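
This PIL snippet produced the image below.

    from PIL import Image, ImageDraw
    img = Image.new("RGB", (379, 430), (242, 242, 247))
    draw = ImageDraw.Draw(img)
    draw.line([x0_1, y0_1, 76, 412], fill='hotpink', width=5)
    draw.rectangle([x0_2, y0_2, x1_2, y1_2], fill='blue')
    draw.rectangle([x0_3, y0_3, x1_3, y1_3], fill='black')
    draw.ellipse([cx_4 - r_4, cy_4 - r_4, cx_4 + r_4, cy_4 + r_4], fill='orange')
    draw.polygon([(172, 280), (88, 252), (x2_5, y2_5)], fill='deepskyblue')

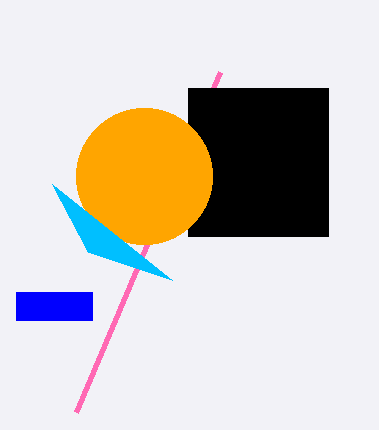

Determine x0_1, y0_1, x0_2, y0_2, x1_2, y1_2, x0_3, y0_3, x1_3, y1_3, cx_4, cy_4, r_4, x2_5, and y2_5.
x0_1 = 220, y0_1 = 72, x0_2 = 16, y0_2 = 292, x1_2 = 92, y1_2 = 320, x0_3 = 188, y0_3 = 88, x1_3 = 328, y1_3 = 236, cx_4 = 144, cy_4 = 176, r_4 = 68, x2_5 = 52, y2_5 = 184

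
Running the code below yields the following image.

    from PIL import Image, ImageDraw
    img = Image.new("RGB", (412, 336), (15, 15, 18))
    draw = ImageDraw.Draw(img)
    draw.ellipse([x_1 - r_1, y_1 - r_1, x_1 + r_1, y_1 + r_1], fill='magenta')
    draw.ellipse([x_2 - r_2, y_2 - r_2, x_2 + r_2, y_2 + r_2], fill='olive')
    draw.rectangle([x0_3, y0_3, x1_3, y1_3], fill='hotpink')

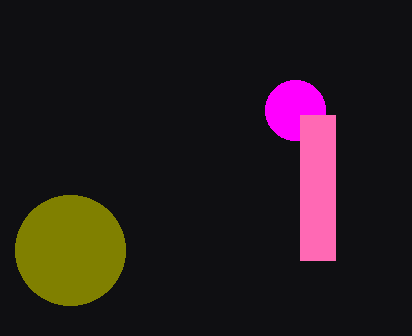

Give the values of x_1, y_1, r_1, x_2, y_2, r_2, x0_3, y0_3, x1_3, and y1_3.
x_1 = 295, y_1 = 110, r_1 = 30, x_2 = 70, y_2 = 250, r_2 = 55, x0_3 = 300, y0_3 = 115, x1_3 = 335, y1_3 = 260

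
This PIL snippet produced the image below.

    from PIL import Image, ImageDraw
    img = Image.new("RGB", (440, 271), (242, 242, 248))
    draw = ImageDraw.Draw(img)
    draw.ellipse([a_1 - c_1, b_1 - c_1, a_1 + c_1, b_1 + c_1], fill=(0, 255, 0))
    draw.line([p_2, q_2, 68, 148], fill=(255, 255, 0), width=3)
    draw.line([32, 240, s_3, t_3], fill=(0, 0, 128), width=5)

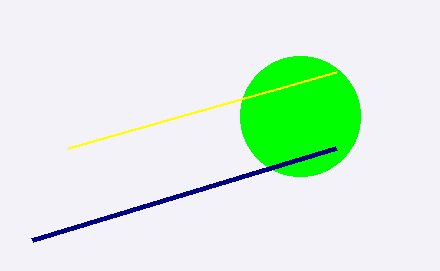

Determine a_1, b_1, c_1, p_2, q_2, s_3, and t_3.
a_1 = 300, b_1 = 116, c_1 = 60, p_2 = 336, q_2 = 72, s_3 = 336, t_3 = 148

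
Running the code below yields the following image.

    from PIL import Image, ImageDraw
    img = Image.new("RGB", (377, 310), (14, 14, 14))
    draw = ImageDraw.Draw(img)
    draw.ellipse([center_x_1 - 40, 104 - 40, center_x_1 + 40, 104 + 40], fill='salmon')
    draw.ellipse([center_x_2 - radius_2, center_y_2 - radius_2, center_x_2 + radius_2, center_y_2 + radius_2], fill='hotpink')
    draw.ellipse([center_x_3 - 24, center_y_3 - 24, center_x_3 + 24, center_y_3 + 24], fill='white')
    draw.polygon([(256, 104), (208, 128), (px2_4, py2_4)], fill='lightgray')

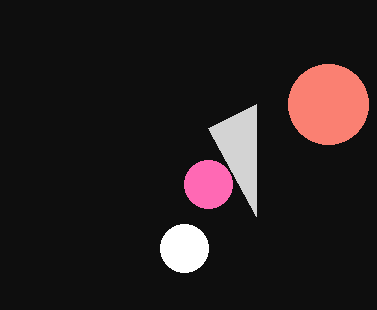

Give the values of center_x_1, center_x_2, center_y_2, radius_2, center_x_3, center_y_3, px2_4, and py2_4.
center_x_1 = 328
center_x_2 = 208
center_y_2 = 184
radius_2 = 24
center_x_3 = 184
center_y_3 = 248
px2_4 = 256
py2_4 = 216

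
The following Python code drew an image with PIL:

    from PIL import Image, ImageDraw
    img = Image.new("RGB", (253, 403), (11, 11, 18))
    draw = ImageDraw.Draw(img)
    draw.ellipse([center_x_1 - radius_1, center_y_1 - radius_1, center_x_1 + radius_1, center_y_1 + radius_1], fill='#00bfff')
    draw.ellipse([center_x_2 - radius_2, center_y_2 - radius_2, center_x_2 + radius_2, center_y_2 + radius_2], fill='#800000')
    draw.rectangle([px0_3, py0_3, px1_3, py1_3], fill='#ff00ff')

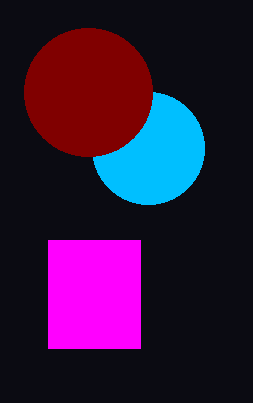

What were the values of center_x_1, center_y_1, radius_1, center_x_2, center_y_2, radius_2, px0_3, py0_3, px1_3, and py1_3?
center_x_1 = 148
center_y_1 = 148
radius_1 = 56
center_x_2 = 88
center_y_2 = 92
radius_2 = 64
px0_3 = 48
py0_3 = 240
px1_3 = 140
py1_3 = 348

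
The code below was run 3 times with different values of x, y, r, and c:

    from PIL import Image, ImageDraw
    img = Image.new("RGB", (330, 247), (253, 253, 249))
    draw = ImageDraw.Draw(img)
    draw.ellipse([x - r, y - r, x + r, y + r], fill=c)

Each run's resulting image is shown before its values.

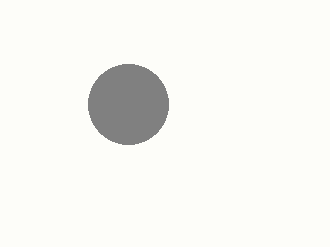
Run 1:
x = 128
y = 104
r = 40
c = 'gray'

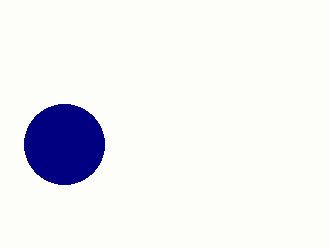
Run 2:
x = 64; y = 144; r = 40; c = 'navy'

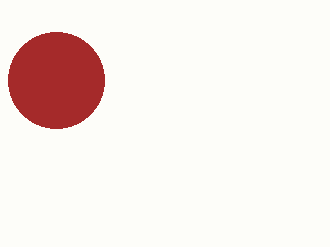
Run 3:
x = 56, y = 80, r = 48, c = 'brown'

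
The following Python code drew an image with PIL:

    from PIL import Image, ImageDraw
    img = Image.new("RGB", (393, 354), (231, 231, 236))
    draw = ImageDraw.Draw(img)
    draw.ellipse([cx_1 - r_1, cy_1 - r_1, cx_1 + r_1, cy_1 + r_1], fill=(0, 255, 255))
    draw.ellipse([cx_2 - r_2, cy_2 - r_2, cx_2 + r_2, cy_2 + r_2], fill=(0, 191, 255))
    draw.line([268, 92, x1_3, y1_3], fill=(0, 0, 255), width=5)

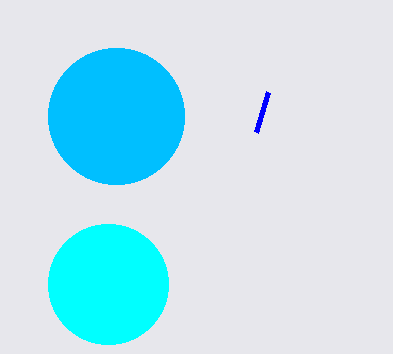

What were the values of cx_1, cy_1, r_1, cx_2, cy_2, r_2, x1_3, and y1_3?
cx_1 = 108; cy_1 = 284; r_1 = 60; cx_2 = 116; cy_2 = 116; r_2 = 68; x1_3 = 256; y1_3 = 132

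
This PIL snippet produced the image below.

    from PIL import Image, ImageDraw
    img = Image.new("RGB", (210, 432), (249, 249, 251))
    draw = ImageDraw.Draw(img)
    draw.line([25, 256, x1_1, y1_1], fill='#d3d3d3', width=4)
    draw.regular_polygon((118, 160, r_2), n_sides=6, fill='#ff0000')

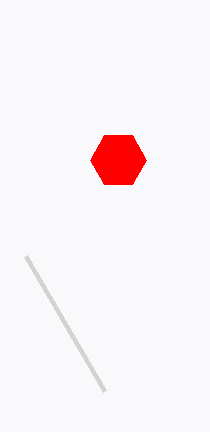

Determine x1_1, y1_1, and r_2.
x1_1 = 104
y1_1 = 391
r_2 = 28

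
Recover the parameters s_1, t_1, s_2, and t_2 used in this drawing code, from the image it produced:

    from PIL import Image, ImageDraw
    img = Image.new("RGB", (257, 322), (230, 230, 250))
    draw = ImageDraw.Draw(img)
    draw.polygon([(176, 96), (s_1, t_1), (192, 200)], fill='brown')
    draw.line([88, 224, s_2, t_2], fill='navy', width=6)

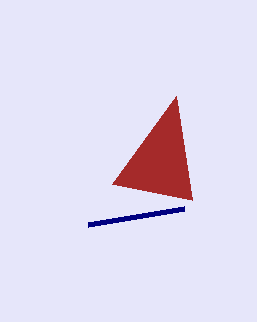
s_1 = 112; t_1 = 184; s_2 = 184; t_2 = 208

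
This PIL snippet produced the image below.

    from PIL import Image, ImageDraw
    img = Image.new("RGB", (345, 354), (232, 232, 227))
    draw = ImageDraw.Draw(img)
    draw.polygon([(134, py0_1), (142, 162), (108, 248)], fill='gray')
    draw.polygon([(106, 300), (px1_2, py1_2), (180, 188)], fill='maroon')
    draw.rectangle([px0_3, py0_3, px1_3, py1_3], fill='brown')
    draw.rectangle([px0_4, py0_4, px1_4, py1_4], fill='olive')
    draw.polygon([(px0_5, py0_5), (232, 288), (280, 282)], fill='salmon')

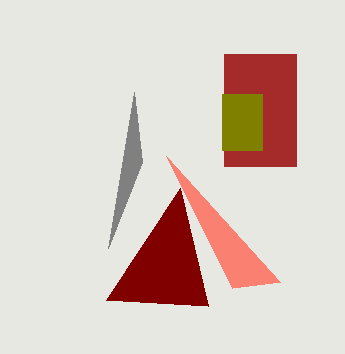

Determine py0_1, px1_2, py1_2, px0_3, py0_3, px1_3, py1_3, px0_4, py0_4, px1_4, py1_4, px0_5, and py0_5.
py0_1 = 92, px1_2 = 208, py1_2 = 306, px0_3 = 224, py0_3 = 54, px1_3 = 296, py1_3 = 166, px0_4 = 222, py0_4 = 94, px1_4 = 262, py1_4 = 150, px0_5 = 166, py0_5 = 156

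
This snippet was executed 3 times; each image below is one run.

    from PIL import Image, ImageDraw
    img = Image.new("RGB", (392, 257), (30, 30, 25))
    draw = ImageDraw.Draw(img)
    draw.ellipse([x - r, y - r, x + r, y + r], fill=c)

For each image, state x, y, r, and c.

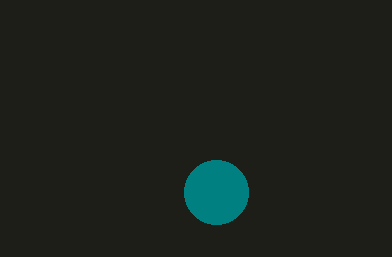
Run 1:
x = 216, y = 192, r = 32, c = 'teal'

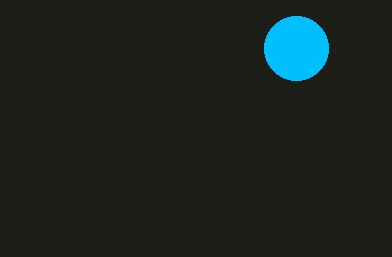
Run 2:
x = 296, y = 48, r = 32, c = 'deepskyblue'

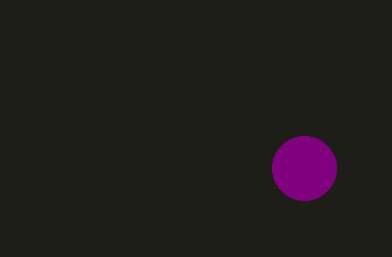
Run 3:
x = 304; y = 168; r = 32; c = 'purple'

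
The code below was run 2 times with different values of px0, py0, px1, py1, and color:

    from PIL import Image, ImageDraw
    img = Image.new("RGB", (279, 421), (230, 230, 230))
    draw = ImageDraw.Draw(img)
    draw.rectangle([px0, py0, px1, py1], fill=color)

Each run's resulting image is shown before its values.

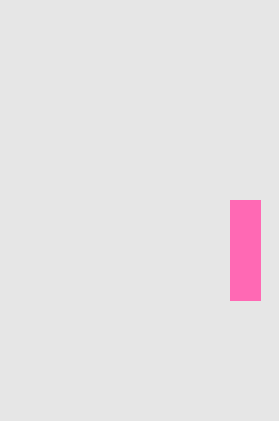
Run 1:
px0 = 230
py0 = 200
px1 = 260
py1 = 300
color = 'hotpink'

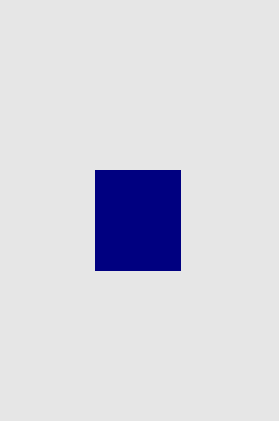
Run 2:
px0 = 95
py0 = 170
px1 = 180
py1 = 270
color = 'navy'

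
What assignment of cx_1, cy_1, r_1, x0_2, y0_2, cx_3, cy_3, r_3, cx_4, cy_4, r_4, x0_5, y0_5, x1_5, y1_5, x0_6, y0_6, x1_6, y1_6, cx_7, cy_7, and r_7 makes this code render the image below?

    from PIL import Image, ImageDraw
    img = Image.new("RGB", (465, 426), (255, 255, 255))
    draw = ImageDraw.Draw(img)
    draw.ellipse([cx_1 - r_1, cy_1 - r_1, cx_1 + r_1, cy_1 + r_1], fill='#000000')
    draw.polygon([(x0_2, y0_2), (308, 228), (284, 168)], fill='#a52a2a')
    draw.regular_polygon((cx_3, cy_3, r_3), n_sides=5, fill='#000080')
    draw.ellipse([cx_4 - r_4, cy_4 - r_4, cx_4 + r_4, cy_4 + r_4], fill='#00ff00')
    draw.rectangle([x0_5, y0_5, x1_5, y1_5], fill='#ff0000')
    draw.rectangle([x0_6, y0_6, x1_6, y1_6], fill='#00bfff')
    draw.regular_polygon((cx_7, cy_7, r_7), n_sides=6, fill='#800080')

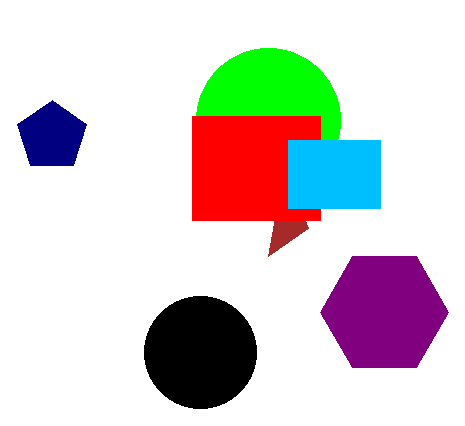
cx_1 = 200
cy_1 = 352
r_1 = 56
x0_2 = 268
y0_2 = 256
cx_3 = 52
cy_3 = 136
r_3 = 36
cx_4 = 268
cy_4 = 120
r_4 = 72
x0_5 = 192
y0_5 = 116
x1_5 = 320
y1_5 = 220
x0_6 = 288
y0_6 = 140
x1_6 = 380
y1_6 = 208
cx_7 = 384
cy_7 = 312
r_7 = 64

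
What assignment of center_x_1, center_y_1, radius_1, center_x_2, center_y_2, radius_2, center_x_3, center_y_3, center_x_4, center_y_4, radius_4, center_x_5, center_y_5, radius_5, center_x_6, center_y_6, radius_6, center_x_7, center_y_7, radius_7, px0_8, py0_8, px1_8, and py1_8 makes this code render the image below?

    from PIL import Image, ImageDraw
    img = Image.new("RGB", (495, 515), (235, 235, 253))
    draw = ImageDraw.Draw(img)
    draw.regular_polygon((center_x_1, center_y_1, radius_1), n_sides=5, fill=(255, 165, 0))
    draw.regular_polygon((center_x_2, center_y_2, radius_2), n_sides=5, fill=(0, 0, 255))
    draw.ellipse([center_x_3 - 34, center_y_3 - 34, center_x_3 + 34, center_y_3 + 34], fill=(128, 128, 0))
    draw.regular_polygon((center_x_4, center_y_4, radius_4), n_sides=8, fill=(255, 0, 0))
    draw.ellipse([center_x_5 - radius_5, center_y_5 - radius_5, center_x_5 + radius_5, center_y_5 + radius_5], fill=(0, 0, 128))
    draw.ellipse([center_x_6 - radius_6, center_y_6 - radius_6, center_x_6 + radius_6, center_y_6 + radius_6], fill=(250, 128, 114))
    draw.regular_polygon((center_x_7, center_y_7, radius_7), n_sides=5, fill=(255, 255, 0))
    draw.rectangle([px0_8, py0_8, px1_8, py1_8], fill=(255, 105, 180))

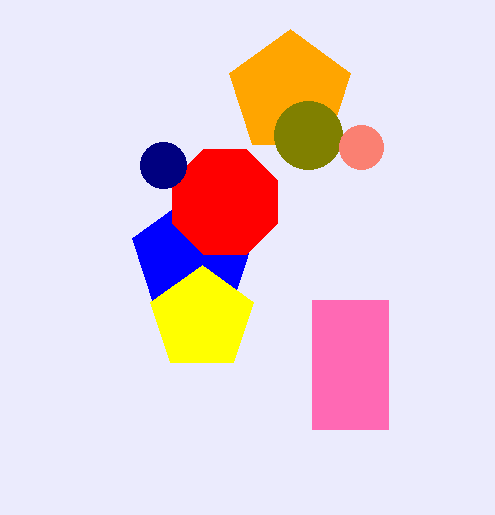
center_x_1 = 290, center_y_1 = 93, radius_1 = 64, center_x_2 = 193, center_y_2 = 258, radius_2 = 64, center_x_3 = 308, center_y_3 = 135, center_x_4 = 225, center_y_4 = 202, radius_4 = 57, center_x_5 = 163, center_y_5 = 165, radius_5 = 23, center_x_6 = 361, center_y_6 = 147, radius_6 = 22, center_x_7 = 202, center_y_7 = 319, radius_7 = 54, px0_8 = 312, py0_8 = 300, px1_8 = 388, py1_8 = 429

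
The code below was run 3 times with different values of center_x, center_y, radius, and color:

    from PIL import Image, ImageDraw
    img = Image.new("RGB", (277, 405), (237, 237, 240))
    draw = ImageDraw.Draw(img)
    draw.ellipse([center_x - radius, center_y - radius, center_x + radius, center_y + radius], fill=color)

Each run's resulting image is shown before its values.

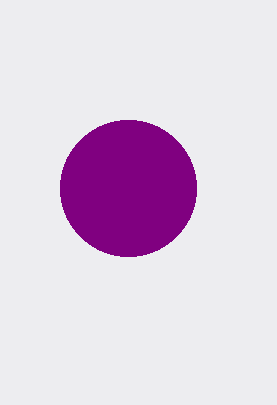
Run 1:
center_x = 128
center_y = 188
radius = 68
color = 'purple'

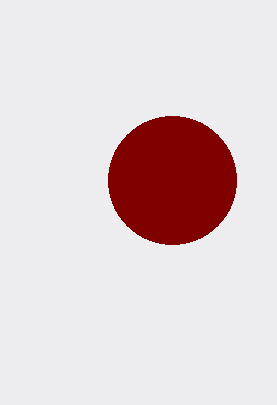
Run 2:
center_x = 172; center_y = 180; radius = 64; color = 'maroon'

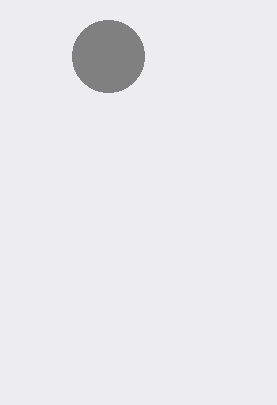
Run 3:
center_x = 108, center_y = 56, radius = 36, color = 'gray'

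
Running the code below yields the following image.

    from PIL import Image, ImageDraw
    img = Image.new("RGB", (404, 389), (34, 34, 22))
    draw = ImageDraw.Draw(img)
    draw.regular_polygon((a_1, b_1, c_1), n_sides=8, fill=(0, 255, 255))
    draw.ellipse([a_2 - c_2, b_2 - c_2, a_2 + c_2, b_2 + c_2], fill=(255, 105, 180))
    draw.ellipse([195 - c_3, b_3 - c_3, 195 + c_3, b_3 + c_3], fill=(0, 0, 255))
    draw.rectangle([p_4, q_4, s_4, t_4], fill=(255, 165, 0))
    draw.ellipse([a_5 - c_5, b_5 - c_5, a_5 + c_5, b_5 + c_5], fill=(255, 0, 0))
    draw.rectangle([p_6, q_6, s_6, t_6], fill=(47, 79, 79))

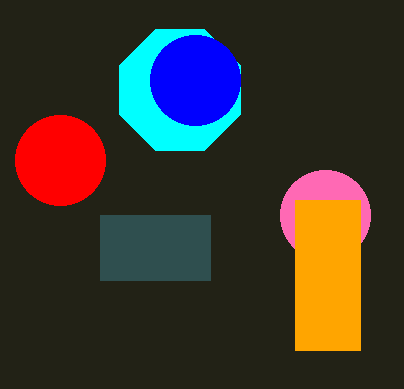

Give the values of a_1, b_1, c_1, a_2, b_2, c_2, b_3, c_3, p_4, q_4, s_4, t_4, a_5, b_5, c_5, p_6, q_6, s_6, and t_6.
a_1 = 180
b_1 = 90
c_1 = 65
a_2 = 325
b_2 = 215
c_2 = 45
b_3 = 80
c_3 = 45
p_4 = 295
q_4 = 200
s_4 = 360
t_4 = 350
a_5 = 60
b_5 = 160
c_5 = 45
p_6 = 100
q_6 = 215
s_6 = 210
t_6 = 280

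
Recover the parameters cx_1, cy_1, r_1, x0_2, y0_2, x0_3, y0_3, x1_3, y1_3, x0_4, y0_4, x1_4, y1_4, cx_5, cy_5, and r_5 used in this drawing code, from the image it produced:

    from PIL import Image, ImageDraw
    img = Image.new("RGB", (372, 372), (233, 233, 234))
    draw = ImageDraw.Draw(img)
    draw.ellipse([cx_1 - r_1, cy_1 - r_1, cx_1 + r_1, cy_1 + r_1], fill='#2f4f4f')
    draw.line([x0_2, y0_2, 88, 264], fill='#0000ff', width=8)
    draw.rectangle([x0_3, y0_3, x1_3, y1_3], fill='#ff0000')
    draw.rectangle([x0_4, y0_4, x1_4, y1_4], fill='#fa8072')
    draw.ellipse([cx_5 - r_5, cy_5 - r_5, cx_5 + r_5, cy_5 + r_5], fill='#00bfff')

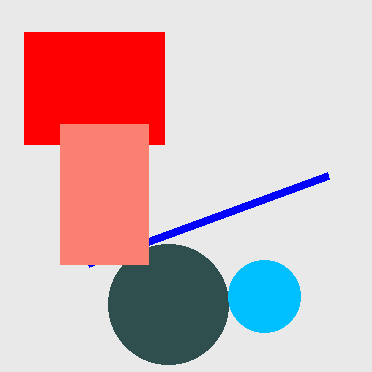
cx_1 = 168
cy_1 = 304
r_1 = 60
x0_2 = 328
y0_2 = 176
x0_3 = 24
y0_3 = 32
x1_3 = 164
y1_3 = 144
x0_4 = 60
y0_4 = 124
x1_4 = 148
y1_4 = 264
cx_5 = 264
cy_5 = 296
r_5 = 36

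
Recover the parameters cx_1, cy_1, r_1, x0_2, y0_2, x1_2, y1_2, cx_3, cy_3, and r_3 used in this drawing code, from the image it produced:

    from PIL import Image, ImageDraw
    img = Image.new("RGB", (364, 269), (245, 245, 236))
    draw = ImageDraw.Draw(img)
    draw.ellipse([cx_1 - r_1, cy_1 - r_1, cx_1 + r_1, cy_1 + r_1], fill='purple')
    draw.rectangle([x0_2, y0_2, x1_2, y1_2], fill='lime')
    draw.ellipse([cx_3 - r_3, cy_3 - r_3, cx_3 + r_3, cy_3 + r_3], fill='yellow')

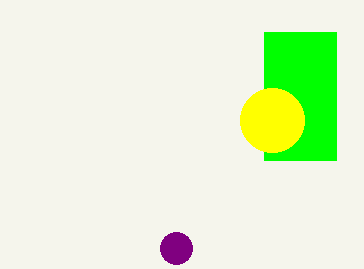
cx_1 = 176
cy_1 = 248
r_1 = 16
x0_2 = 264
y0_2 = 32
x1_2 = 336
y1_2 = 160
cx_3 = 272
cy_3 = 120
r_3 = 32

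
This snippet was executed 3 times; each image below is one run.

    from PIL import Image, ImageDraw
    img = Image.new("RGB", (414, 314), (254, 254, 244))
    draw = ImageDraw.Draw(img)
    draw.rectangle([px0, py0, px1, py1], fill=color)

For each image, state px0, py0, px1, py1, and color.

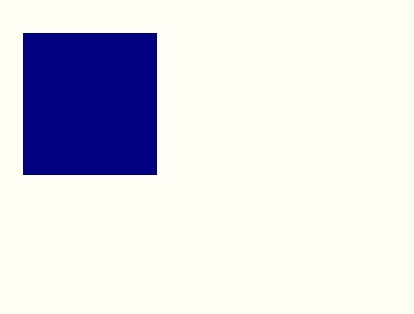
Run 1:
px0 = 23, py0 = 33, px1 = 156, py1 = 174, color = 'navy'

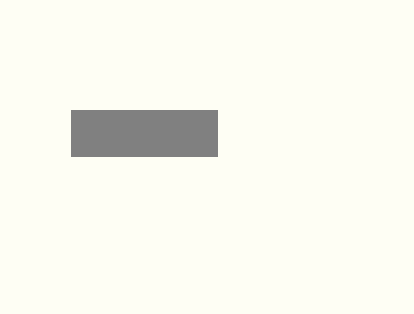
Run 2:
px0 = 71
py0 = 110
px1 = 217
py1 = 156
color = 'gray'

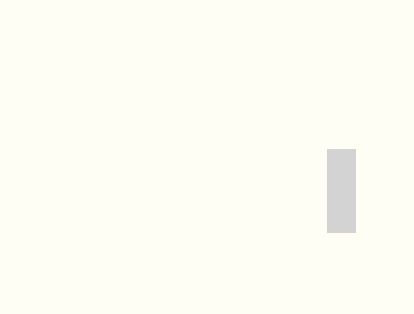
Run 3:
px0 = 327; py0 = 149; px1 = 355; py1 = 232; color = 'lightgray'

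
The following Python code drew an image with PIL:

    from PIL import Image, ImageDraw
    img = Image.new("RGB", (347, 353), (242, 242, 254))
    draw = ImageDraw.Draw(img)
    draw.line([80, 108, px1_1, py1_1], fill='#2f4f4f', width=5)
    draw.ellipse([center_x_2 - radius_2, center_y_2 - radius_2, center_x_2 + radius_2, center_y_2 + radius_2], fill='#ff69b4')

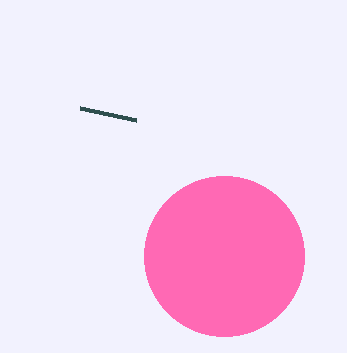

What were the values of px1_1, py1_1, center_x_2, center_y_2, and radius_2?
px1_1 = 136; py1_1 = 120; center_x_2 = 224; center_y_2 = 256; radius_2 = 80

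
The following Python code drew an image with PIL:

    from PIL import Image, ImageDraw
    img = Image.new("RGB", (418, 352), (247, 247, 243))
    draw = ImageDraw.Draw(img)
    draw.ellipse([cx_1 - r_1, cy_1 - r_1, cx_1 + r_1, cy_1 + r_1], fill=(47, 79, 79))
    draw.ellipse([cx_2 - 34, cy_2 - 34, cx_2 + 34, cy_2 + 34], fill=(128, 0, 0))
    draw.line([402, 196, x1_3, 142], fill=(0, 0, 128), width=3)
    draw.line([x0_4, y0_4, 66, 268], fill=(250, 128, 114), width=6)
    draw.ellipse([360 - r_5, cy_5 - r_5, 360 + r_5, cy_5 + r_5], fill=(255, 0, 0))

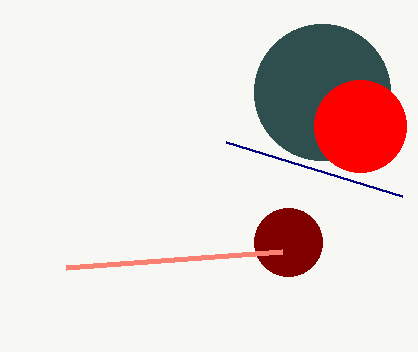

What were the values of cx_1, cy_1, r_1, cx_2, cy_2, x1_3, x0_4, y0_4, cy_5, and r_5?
cx_1 = 322, cy_1 = 92, r_1 = 68, cx_2 = 288, cy_2 = 242, x1_3 = 226, x0_4 = 282, y0_4 = 252, cy_5 = 126, r_5 = 46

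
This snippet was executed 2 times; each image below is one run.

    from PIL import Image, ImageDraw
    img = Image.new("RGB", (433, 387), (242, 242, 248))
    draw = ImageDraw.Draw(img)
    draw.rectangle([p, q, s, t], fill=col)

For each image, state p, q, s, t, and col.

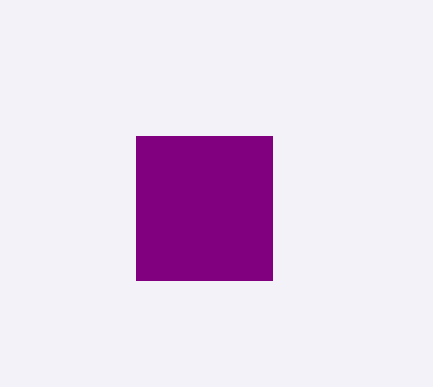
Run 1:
p = 136; q = 136; s = 272; t = 280; col = 'purple'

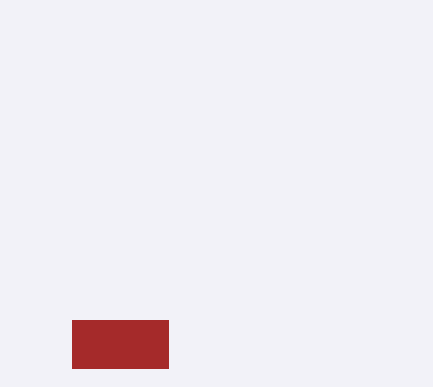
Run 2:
p = 72, q = 320, s = 168, t = 368, col = 'brown'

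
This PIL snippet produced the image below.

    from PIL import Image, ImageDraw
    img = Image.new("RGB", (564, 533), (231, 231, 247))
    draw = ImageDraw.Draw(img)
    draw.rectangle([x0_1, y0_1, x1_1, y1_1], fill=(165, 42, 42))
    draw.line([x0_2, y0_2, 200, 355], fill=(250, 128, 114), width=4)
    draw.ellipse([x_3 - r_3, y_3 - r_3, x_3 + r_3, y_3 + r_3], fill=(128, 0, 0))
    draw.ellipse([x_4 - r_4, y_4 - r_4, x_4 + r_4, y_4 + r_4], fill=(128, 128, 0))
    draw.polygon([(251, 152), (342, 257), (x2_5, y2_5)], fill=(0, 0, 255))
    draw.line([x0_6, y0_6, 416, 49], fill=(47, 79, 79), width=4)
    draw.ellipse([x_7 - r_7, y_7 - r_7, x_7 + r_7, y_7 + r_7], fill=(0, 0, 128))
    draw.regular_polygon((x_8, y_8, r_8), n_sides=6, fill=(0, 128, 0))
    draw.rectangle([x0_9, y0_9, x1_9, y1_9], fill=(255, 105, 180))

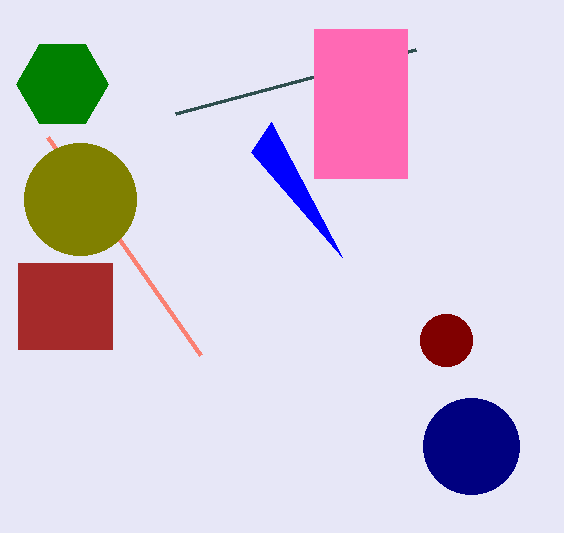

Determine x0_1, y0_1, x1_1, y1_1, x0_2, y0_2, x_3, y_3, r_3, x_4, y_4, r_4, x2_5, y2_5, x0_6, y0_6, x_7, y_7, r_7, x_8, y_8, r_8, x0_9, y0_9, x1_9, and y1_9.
x0_1 = 18, y0_1 = 263, x1_1 = 112, y1_1 = 349, x0_2 = 47, y0_2 = 137, x_3 = 446, y_3 = 340, r_3 = 26, x_4 = 80, y_4 = 199, r_4 = 56, x2_5 = 271, y2_5 = 122, x0_6 = 176, y0_6 = 113, x_7 = 471, y_7 = 446, r_7 = 48, x_8 = 62, y_8 = 84, r_8 = 46, x0_9 = 314, y0_9 = 29, x1_9 = 407, y1_9 = 178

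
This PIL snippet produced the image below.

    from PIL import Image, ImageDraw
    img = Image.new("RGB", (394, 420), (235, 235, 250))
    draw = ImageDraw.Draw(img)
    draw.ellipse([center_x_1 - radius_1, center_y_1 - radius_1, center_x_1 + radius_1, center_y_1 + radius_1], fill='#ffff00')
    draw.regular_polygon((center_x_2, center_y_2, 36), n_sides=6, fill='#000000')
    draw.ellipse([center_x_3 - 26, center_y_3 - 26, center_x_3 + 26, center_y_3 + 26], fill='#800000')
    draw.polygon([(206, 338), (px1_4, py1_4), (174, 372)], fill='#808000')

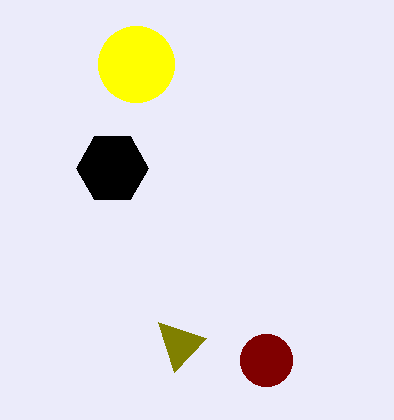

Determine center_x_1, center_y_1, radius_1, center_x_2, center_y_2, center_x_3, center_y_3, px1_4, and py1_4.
center_x_1 = 136, center_y_1 = 64, radius_1 = 38, center_x_2 = 112, center_y_2 = 168, center_x_3 = 266, center_y_3 = 360, px1_4 = 158, py1_4 = 322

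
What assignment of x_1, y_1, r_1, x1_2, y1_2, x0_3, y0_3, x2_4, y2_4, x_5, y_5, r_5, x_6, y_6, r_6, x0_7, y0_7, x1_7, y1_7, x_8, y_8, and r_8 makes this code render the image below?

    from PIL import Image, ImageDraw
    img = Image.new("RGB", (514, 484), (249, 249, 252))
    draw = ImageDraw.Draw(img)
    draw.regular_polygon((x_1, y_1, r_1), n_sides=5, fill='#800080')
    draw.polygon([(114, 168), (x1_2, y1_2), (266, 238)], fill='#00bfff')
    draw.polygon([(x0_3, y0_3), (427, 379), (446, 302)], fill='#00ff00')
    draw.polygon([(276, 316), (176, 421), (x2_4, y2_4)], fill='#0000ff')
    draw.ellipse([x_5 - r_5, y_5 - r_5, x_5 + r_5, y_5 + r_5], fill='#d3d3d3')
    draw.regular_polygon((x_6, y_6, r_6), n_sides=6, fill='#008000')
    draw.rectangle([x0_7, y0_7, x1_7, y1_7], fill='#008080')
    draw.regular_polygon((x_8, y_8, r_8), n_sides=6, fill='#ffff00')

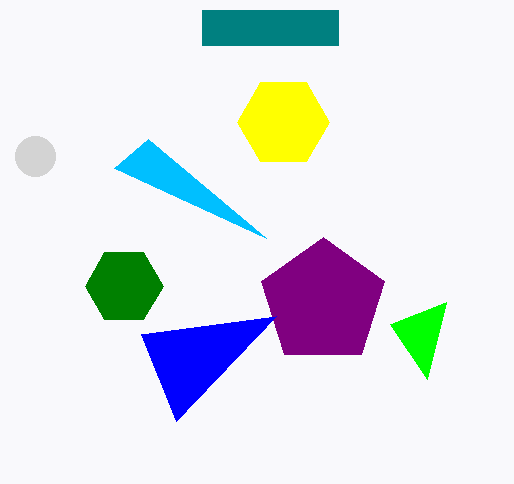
x_1 = 323, y_1 = 302, r_1 = 65, x1_2 = 148, y1_2 = 139, x0_3 = 390, y0_3 = 324, x2_4 = 141, y2_4 = 334, x_5 = 35, y_5 = 156, r_5 = 20, x_6 = 124, y_6 = 286, r_6 = 39, x0_7 = 202, y0_7 = 10, x1_7 = 338, y1_7 = 45, x_8 = 283, y_8 = 122, r_8 = 46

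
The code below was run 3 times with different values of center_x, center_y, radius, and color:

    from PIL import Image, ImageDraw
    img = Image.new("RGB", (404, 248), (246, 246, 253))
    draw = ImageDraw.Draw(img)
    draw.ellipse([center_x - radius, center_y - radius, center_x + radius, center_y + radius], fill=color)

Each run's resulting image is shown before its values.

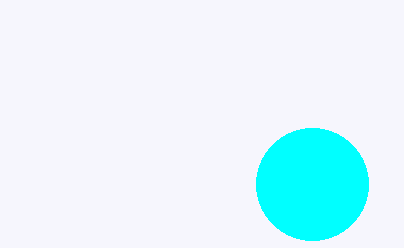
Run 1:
center_x = 312; center_y = 184; radius = 56; color = 'cyan'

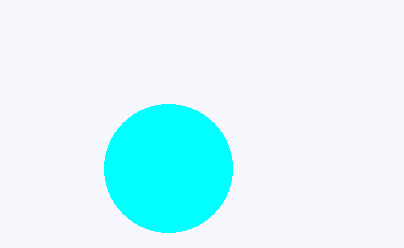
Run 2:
center_x = 168
center_y = 168
radius = 64
color = 'cyan'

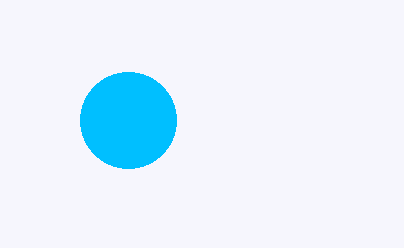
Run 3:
center_x = 128; center_y = 120; radius = 48; color = 'deepskyblue'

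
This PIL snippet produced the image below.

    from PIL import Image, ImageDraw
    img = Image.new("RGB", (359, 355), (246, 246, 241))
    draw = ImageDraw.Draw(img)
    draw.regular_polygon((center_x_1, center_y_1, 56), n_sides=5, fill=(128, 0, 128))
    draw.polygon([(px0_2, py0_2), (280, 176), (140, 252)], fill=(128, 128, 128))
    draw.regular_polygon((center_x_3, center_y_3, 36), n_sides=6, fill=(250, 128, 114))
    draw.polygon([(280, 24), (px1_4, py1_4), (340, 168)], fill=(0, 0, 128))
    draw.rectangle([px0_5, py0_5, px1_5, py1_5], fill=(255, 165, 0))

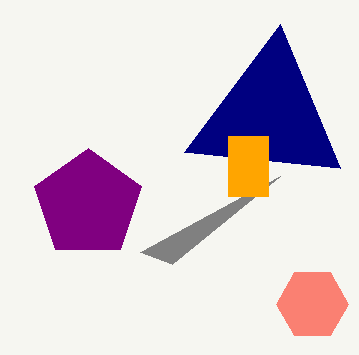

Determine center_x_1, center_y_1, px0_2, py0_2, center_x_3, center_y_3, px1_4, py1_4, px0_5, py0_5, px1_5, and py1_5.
center_x_1 = 88
center_y_1 = 204
px0_2 = 172
py0_2 = 264
center_x_3 = 312
center_y_3 = 304
px1_4 = 184
py1_4 = 152
px0_5 = 228
py0_5 = 136
px1_5 = 268
py1_5 = 196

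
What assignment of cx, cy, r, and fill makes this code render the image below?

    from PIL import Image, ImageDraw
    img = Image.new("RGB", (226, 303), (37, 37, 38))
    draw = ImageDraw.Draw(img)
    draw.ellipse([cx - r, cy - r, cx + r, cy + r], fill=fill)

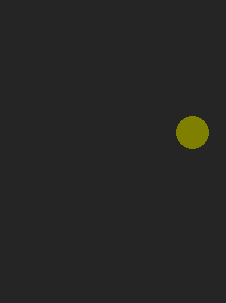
cx = 192, cy = 132, r = 16, fill = 'olive'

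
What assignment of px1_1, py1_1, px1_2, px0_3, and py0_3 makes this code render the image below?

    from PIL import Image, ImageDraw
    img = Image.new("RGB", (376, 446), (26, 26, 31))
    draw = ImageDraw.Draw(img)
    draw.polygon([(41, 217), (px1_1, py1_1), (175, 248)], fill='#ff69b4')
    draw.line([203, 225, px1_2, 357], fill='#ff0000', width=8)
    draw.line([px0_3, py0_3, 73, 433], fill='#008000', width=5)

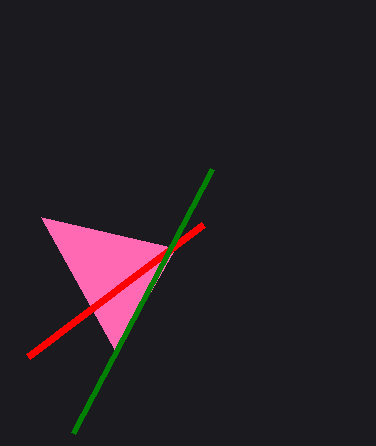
px1_1 = 116, py1_1 = 352, px1_2 = 28, px0_3 = 212, py0_3 = 169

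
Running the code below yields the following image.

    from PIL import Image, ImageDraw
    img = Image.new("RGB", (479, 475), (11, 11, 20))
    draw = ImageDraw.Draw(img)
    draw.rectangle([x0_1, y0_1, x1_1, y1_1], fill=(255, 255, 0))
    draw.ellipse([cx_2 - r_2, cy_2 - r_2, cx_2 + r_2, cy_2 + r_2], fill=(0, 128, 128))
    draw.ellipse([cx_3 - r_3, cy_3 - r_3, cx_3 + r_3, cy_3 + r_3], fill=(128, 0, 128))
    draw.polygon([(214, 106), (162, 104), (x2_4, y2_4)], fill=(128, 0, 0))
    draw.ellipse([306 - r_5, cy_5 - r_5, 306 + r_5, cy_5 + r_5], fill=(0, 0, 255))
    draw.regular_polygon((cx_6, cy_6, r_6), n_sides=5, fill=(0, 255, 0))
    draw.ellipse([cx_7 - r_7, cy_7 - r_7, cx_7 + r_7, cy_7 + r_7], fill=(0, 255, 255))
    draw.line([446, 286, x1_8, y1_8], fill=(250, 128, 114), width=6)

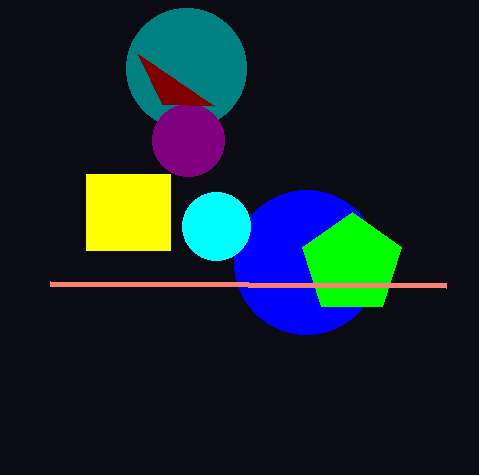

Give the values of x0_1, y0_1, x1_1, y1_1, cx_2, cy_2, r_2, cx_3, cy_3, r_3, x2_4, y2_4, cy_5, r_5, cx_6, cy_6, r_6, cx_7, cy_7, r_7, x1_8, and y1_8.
x0_1 = 86, y0_1 = 174, x1_1 = 170, y1_1 = 250, cx_2 = 186, cy_2 = 68, r_2 = 60, cx_3 = 188, cy_3 = 140, r_3 = 36, x2_4 = 138, y2_4 = 54, cy_5 = 262, r_5 = 72, cx_6 = 352, cy_6 = 264, r_6 = 52, cx_7 = 216, cy_7 = 226, r_7 = 34, x1_8 = 50, y1_8 = 284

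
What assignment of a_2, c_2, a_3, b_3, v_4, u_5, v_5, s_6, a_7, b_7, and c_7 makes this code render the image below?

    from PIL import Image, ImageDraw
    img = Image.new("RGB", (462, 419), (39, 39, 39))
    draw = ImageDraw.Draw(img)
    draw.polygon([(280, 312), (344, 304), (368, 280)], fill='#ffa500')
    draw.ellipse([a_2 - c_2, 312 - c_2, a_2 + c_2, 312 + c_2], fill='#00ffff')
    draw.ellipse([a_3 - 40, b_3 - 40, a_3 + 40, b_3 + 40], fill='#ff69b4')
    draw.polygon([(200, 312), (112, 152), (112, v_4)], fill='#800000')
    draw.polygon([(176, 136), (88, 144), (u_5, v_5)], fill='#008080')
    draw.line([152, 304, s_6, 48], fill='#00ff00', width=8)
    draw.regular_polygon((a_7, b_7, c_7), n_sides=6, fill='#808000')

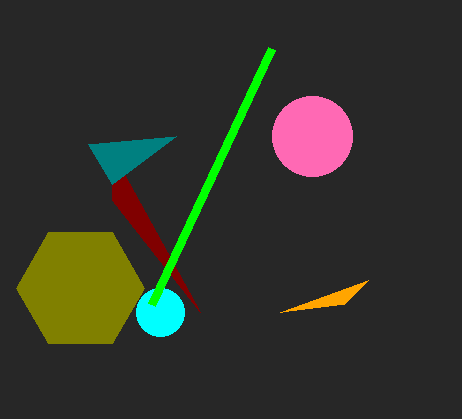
a_2 = 160, c_2 = 24, a_3 = 312, b_3 = 136, v_4 = 200, u_5 = 112, v_5 = 184, s_6 = 272, a_7 = 80, b_7 = 288, c_7 = 64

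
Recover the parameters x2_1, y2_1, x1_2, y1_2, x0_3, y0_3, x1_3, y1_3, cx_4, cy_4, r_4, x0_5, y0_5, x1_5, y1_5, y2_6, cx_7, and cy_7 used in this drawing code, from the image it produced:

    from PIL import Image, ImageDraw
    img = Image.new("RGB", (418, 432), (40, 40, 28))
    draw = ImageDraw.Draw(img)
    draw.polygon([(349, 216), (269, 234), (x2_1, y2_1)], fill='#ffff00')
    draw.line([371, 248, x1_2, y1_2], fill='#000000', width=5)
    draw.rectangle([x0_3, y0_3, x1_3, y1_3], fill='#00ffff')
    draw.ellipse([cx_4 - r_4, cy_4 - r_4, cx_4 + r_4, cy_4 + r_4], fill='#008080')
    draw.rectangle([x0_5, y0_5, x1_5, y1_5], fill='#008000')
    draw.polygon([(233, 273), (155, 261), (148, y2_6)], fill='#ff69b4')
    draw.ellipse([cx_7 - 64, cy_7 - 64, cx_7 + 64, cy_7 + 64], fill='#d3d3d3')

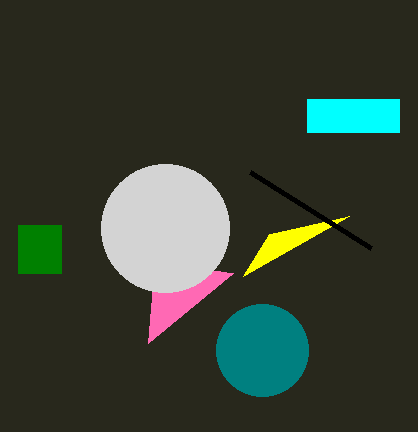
x2_1 = 243; y2_1 = 276; x1_2 = 250; y1_2 = 172; x0_3 = 307; y0_3 = 99; x1_3 = 399; y1_3 = 132; cx_4 = 262; cy_4 = 350; r_4 = 46; x0_5 = 18; y0_5 = 225; x1_5 = 61; y1_5 = 273; y2_6 = 343; cx_7 = 165; cy_7 = 228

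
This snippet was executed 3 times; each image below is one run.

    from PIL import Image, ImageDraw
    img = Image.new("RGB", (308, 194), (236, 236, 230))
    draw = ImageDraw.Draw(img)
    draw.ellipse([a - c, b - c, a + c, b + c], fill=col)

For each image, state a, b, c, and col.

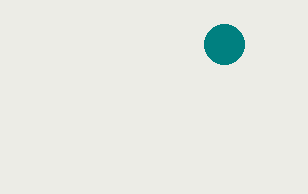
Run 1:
a = 224, b = 44, c = 20, col = 'teal'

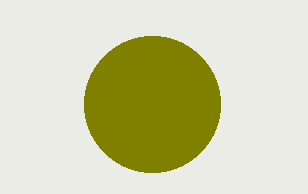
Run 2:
a = 152
b = 104
c = 68
col = 'olive'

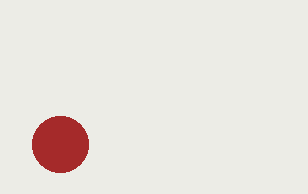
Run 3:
a = 60; b = 144; c = 28; col = 'brown'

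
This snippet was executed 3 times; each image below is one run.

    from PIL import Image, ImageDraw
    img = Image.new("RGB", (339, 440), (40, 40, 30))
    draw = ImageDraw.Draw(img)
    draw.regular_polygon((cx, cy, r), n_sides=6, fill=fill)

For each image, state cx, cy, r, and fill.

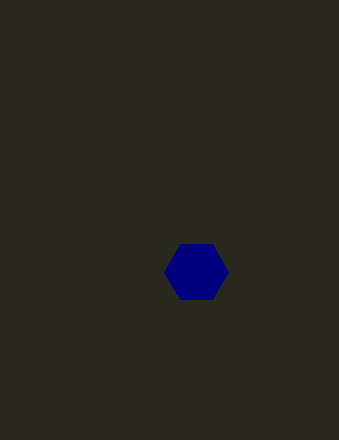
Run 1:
cx = 196; cy = 272; r = 32; fill = 'navy'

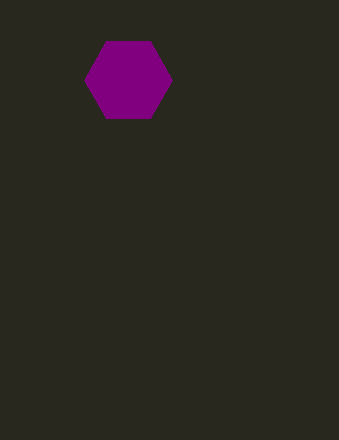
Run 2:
cx = 128, cy = 80, r = 44, fill = 'purple'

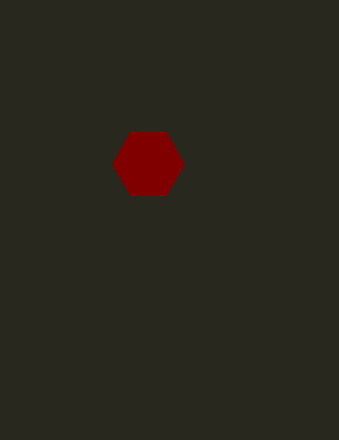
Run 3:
cx = 148, cy = 164, r = 36, fill = 'maroon'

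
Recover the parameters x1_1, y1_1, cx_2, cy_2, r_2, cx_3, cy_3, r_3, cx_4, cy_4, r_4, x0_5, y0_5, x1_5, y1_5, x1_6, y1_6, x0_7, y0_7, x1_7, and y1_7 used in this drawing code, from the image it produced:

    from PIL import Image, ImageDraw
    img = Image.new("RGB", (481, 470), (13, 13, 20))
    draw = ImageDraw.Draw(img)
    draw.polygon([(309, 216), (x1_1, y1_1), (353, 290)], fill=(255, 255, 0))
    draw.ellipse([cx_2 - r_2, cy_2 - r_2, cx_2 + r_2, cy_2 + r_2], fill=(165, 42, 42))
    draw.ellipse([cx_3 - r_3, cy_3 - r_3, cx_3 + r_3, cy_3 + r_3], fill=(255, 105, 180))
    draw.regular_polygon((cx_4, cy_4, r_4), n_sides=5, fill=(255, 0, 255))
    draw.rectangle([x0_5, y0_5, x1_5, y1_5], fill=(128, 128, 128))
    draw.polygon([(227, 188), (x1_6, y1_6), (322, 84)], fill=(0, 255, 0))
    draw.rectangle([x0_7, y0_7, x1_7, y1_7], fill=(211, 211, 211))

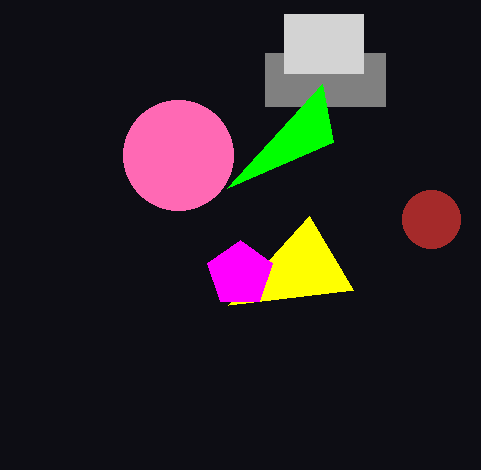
x1_1 = 228, y1_1 = 305, cx_2 = 431, cy_2 = 219, r_2 = 29, cx_3 = 178, cy_3 = 155, r_3 = 55, cx_4 = 240, cy_4 = 274, r_4 = 34, x0_5 = 265, y0_5 = 53, x1_5 = 385, y1_5 = 106, x1_6 = 333, y1_6 = 142, x0_7 = 284, y0_7 = 14, x1_7 = 363, y1_7 = 73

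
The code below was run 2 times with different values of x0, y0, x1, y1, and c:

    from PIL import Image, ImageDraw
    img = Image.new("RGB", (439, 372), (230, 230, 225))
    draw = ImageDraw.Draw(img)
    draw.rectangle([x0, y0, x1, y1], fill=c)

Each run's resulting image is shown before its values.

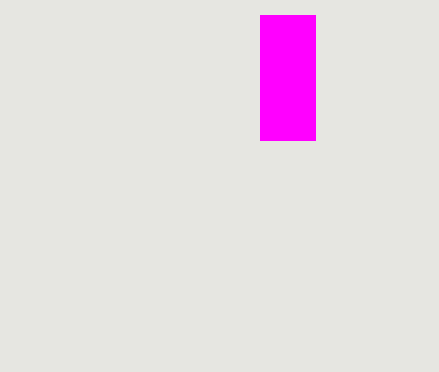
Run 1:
x0 = 260; y0 = 15; x1 = 315; y1 = 140; c = 'magenta'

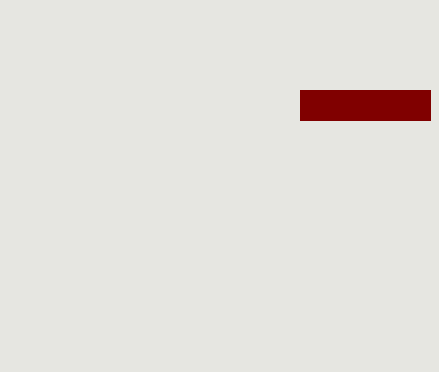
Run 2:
x0 = 300; y0 = 90; x1 = 430; y1 = 120; c = 'maroon'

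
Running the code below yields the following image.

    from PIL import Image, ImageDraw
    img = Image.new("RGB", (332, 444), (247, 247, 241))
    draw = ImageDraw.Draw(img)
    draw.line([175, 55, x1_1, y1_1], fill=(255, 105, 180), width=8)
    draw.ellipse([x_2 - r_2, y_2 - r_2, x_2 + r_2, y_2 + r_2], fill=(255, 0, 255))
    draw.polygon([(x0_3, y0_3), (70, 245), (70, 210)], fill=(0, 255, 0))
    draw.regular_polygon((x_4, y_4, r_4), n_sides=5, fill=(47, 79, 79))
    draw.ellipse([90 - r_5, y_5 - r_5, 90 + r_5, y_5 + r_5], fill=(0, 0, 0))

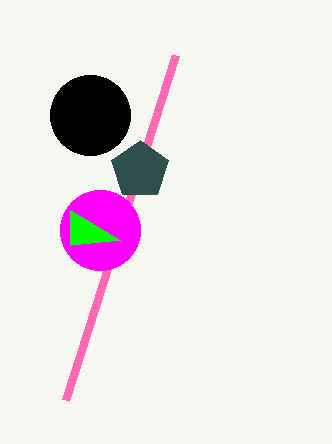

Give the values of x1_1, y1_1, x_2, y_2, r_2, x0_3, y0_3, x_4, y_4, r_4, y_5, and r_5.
x1_1 = 65
y1_1 = 400
x_2 = 100
y_2 = 230
r_2 = 40
x0_3 = 120
y0_3 = 240
x_4 = 140
y_4 = 170
r_4 = 30
y_5 = 115
r_5 = 40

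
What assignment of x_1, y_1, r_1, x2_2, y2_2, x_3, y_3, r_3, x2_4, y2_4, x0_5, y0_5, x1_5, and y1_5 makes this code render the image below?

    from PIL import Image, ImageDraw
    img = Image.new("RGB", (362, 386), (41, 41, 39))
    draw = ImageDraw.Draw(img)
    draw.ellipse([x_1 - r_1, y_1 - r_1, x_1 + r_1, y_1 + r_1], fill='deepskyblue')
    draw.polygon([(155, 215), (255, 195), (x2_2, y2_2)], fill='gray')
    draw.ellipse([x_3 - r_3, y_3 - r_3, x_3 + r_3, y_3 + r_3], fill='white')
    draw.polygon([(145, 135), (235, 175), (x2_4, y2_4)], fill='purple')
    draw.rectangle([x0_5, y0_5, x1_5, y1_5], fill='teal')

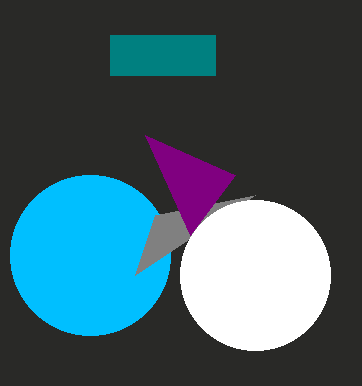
x_1 = 90, y_1 = 255, r_1 = 80, x2_2 = 135, y2_2 = 275, x_3 = 255, y_3 = 275, r_3 = 75, x2_4 = 190, y2_4 = 235, x0_5 = 110, y0_5 = 35, x1_5 = 215, y1_5 = 75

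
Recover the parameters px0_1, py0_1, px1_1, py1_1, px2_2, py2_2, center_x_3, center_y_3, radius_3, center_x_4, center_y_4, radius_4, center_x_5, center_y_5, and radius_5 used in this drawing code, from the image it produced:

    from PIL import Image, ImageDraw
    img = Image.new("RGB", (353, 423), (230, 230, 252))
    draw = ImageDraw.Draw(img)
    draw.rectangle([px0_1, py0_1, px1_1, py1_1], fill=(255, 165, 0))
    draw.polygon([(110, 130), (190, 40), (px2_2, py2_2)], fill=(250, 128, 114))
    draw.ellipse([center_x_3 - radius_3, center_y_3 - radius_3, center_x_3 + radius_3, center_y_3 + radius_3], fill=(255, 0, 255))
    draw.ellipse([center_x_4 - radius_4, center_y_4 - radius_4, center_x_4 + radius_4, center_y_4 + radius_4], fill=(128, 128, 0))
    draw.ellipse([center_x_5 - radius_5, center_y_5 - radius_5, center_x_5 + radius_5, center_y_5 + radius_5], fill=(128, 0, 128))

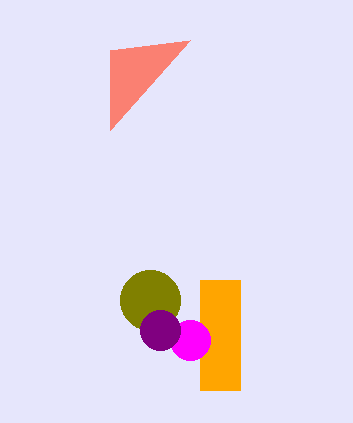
px0_1 = 200; py0_1 = 280; px1_1 = 240; py1_1 = 390; px2_2 = 110; py2_2 = 50; center_x_3 = 190; center_y_3 = 340; radius_3 = 20; center_x_4 = 150; center_y_4 = 300; radius_4 = 30; center_x_5 = 160; center_y_5 = 330; radius_5 = 20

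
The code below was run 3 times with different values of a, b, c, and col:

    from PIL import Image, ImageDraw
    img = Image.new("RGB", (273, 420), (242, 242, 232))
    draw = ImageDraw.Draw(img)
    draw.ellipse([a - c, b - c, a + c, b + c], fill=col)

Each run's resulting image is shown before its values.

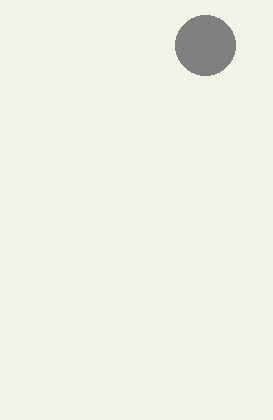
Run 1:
a = 205; b = 45; c = 30; col = 'gray'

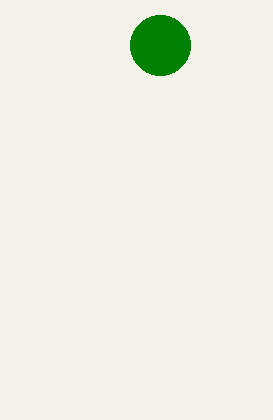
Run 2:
a = 160; b = 45; c = 30; col = 'green'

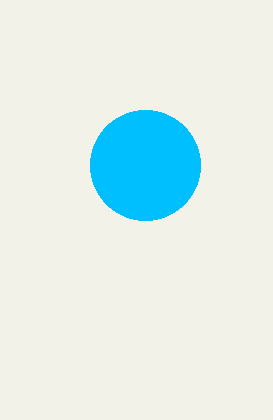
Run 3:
a = 145
b = 165
c = 55
col = 'deepskyblue'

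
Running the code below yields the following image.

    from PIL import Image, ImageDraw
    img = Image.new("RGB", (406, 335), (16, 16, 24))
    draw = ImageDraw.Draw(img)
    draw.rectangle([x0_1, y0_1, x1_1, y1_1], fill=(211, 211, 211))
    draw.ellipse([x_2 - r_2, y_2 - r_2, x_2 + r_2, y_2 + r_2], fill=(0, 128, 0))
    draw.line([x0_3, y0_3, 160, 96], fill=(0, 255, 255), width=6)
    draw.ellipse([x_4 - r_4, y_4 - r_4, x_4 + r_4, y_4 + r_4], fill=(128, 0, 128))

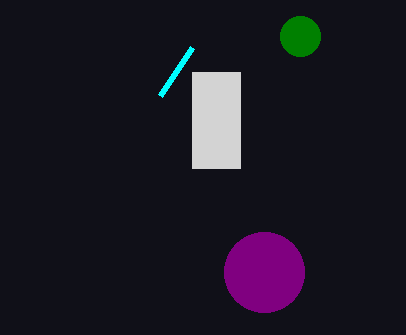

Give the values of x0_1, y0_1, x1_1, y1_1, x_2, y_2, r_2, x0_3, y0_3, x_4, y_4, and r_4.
x0_1 = 192
y0_1 = 72
x1_1 = 240
y1_1 = 168
x_2 = 300
y_2 = 36
r_2 = 20
x0_3 = 192
y0_3 = 48
x_4 = 264
y_4 = 272
r_4 = 40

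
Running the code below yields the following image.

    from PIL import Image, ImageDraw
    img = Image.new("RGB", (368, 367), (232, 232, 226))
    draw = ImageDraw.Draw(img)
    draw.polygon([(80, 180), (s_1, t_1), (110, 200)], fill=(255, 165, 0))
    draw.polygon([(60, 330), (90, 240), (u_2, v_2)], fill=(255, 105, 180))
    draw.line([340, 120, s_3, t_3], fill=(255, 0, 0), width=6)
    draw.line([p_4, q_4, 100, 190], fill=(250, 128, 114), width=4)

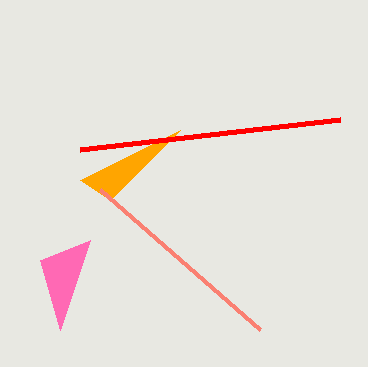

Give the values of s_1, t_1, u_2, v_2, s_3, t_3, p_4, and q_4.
s_1 = 180, t_1 = 130, u_2 = 40, v_2 = 260, s_3 = 80, t_3 = 150, p_4 = 260, q_4 = 330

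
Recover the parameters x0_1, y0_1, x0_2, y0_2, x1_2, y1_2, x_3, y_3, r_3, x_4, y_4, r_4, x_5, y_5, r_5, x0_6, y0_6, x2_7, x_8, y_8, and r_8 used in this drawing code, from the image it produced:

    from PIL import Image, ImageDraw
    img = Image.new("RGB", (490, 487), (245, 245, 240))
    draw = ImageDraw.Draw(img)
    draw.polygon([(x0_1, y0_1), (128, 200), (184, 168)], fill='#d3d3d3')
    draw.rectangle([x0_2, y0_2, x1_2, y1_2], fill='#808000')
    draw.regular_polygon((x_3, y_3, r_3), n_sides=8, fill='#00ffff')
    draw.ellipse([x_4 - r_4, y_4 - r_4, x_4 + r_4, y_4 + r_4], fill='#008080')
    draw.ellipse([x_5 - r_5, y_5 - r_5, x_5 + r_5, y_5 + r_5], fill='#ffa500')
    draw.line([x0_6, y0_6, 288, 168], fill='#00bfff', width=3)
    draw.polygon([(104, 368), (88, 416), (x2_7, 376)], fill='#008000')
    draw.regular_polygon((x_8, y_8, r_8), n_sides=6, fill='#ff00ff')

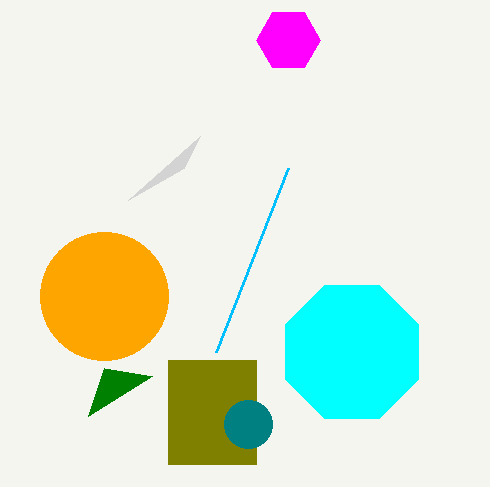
x0_1 = 200
y0_1 = 136
x0_2 = 168
y0_2 = 360
x1_2 = 256
y1_2 = 464
x_3 = 352
y_3 = 352
r_3 = 72
x_4 = 248
y_4 = 424
r_4 = 24
x_5 = 104
y_5 = 296
r_5 = 64
x0_6 = 216
y0_6 = 352
x2_7 = 152
x_8 = 288
y_8 = 40
r_8 = 32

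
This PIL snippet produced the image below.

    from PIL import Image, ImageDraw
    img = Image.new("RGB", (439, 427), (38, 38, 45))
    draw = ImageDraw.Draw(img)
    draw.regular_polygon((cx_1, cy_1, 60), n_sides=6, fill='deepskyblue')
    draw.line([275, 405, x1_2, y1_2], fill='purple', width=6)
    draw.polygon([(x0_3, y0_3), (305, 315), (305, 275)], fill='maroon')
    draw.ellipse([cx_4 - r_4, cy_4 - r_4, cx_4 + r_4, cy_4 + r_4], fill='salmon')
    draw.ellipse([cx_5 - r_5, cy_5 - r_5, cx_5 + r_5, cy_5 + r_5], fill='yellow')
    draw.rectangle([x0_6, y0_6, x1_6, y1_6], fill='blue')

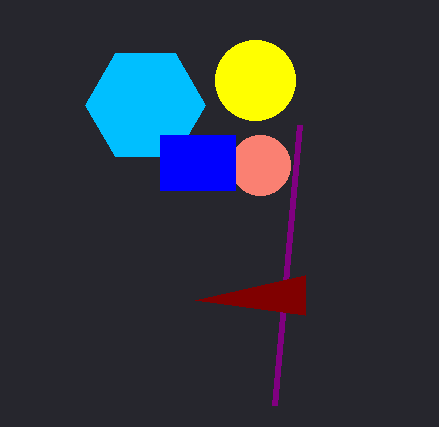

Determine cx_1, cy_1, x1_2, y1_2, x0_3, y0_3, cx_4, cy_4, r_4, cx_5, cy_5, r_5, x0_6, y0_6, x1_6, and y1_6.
cx_1 = 145
cy_1 = 105
x1_2 = 300
y1_2 = 125
x0_3 = 195
y0_3 = 300
cx_4 = 260
cy_4 = 165
r_4 = 30
cx_5 = 255
cy_5 = 80
r_5 = 40
x0_6 = 160
y0_6 = 135
x1_6 = 235
y1_6 = 190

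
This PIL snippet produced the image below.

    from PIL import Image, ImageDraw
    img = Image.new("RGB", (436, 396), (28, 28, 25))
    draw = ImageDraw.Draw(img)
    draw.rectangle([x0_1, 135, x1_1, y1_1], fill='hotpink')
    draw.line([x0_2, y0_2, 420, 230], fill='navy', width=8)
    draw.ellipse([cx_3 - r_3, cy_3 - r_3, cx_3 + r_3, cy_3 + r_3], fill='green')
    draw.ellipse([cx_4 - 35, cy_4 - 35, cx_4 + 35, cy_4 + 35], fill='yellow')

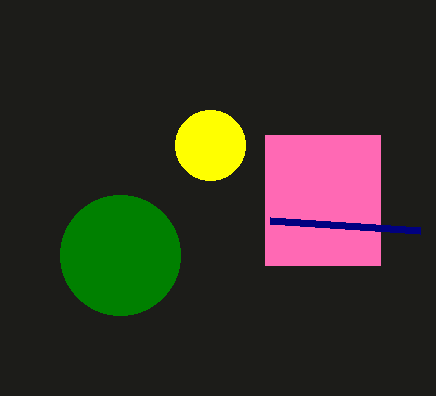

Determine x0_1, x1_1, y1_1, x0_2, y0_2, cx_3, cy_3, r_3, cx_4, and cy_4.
x0_1 = 265, x1_1 = 380, y1_1 = 265, x0_2 = 270, y0_2 = 220, cx_3 = 120, cy_3 = 255, r_3 = 60, cx_4 = 210, cy_4 = 145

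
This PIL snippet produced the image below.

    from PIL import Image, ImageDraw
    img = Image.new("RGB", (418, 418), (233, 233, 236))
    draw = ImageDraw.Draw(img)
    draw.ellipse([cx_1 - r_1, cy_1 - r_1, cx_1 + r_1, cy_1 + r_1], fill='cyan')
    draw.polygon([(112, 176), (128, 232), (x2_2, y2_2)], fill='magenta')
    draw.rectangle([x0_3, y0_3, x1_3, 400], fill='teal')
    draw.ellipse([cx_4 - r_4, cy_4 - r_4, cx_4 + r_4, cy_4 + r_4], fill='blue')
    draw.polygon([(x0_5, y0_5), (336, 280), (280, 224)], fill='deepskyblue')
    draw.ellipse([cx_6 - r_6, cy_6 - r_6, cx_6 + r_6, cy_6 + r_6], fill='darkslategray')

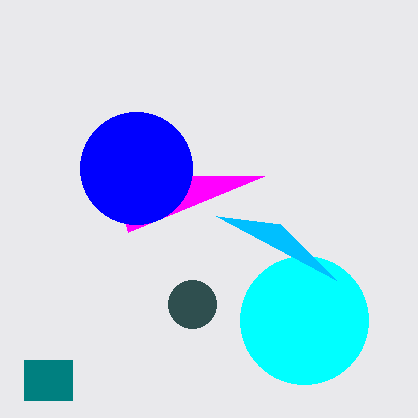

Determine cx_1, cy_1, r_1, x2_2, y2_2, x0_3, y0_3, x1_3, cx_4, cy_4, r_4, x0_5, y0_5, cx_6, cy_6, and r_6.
cx_1 = 304
cy_1 = 320
r_1 = 64
x2_2 = 264
y2_2 = 176
x0_3 = 24
y0_3 = 360
x1_3 = 72
cx_4 = 136
cy_4 = 168
r_4 = 56
x0_5 = 216
y0_5 = 216
cx_6 = 192
cy_6 = 304
r_6 = 24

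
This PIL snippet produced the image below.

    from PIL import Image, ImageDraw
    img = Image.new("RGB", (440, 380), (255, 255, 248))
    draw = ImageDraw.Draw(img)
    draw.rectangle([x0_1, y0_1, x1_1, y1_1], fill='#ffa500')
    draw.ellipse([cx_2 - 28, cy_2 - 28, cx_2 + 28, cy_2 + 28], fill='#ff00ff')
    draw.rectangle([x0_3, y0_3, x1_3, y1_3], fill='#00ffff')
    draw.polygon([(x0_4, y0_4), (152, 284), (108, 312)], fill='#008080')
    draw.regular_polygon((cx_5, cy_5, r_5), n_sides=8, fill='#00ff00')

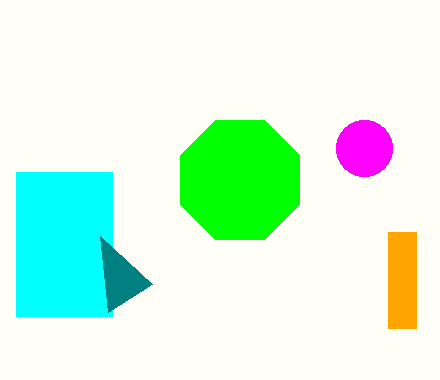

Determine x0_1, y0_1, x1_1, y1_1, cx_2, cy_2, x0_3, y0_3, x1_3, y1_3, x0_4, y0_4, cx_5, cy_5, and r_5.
x0_1 = 388, y0_1 = 232, x1_1 = 416, y1_1 = 328, cx_2 = 364, cy_2 = 148, x0_3 = 16, y0_3 = 172, x1_3 = 112, y1_3 = 316, x0_4 = 100, y0_4 = 236, cx_5 = 240, cy_5 = 180, r_5 = 64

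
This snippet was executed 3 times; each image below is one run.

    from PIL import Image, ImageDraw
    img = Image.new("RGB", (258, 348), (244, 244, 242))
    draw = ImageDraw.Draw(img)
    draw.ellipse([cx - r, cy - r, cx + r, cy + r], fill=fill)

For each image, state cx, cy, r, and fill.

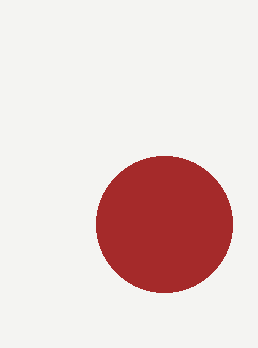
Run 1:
cx = 164, cy = 224, r = 68, fill = 'brown'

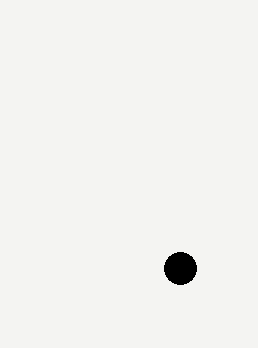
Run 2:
cx = 180, cy = 268, r = 16, fill = 'black'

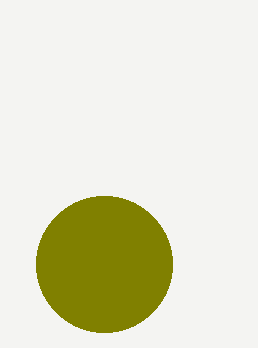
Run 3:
cx = 104, cy = 264, r = 68, fill = 'olive'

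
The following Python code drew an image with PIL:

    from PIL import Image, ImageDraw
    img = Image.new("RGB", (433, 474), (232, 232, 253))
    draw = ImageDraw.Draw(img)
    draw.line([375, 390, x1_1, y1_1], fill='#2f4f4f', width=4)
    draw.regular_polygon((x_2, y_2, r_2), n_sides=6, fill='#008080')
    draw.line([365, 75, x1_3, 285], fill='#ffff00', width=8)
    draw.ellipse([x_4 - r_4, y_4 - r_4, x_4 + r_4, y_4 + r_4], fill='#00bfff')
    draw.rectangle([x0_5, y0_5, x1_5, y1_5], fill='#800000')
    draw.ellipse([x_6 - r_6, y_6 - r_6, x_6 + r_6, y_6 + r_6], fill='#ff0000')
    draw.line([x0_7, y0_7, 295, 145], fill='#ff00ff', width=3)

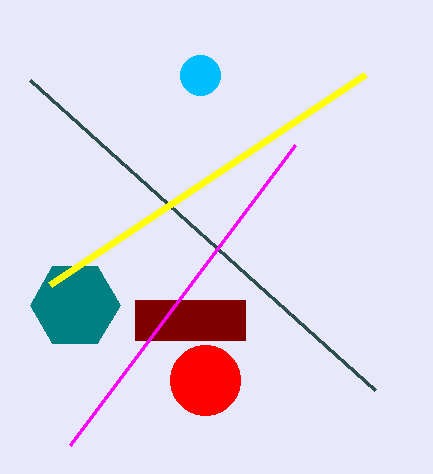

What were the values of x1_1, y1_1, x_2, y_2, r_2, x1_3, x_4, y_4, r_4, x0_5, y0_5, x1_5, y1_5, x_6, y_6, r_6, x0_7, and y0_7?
x1_1 = 30
y1_1 = 80
x_2 = 75
y_2 = 305
r_2 = 45
x1_3 = 50
x_4 = 200
y_4 = 75
r_4 = 20
x0_5 = 135
y0_5 = 300
x1_5 = 245
y1_5 = 340
x_6 = 205
y_6 = 380
r_6 = 35
x0_7 = 70
y0_7 = 445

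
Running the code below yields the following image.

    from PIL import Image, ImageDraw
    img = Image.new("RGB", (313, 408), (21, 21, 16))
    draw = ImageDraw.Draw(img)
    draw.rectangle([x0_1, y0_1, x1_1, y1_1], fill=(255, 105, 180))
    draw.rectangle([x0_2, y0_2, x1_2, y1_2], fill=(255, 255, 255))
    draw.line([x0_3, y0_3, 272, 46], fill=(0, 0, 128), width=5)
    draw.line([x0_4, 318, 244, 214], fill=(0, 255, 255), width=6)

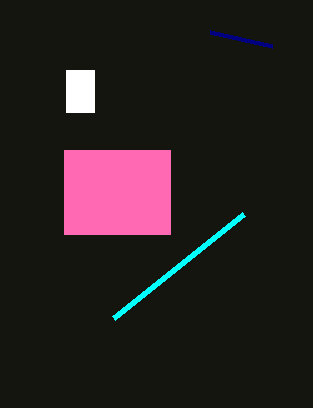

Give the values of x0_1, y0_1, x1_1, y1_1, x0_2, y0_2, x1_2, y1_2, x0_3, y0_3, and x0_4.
x0_1 = 64
y0_1 = 150
x1_1 = 170
y1_1 = 234
x0_2 = 66
y0_2 = 70
x1_2 = 94
y1_2 = 112
x0_3 = 210
y0_3 = 32
x0_4 = 114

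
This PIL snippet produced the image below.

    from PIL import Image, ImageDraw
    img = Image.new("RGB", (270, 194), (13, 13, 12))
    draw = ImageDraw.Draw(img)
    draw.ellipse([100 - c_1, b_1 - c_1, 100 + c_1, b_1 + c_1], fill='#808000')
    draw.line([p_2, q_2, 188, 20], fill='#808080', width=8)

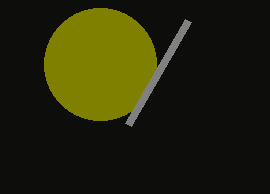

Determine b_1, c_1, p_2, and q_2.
b_1 = 64, c_1 = 56, p_2 = 128, q_2 = 124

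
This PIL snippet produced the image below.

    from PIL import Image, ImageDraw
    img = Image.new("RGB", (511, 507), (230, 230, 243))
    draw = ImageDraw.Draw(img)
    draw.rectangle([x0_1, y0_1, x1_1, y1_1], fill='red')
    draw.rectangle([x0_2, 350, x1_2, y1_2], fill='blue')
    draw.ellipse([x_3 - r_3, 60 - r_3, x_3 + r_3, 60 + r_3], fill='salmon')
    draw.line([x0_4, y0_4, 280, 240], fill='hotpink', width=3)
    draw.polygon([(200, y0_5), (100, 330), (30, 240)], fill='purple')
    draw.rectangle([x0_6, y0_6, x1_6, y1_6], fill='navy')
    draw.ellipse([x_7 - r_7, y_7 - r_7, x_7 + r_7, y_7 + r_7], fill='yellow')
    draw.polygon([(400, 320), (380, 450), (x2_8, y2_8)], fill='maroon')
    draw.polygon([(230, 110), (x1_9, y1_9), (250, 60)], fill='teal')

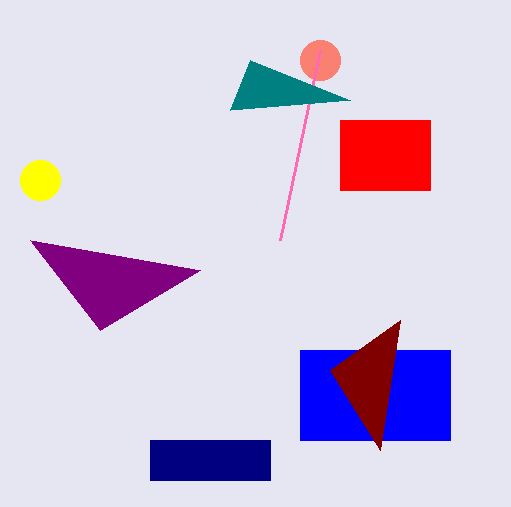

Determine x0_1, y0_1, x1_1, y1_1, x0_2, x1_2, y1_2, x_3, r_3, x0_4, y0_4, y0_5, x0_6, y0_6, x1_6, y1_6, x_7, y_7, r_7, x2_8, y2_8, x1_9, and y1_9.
x0_1 = 340; y0_1 = 120; x1_1 = 430; y1_1 = 190; x0_2 = 300; x1_2 = 450; y1_2 = 440; x_3 = 320; r_3 = 20; x0_4 = 320; y0_4 = 50; y0_5 = 270; x0_6 = 150; y0_6 = 440; x1_6 = 270; y1_6 = 480; x_7 = 40; y_7 = 180; r_7 = 20; x2_8 = 330; y2_8 = 370; x1_9 = 350; y1_9 = 100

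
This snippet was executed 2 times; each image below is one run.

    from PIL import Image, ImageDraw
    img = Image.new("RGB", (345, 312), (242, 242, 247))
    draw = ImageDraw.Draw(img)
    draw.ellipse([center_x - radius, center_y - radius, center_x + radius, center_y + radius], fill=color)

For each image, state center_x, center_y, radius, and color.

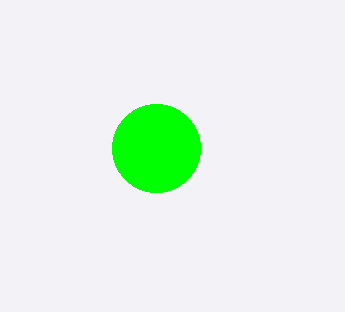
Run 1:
center_x = 156
center_y = 148
radius = 44
color = 'lime'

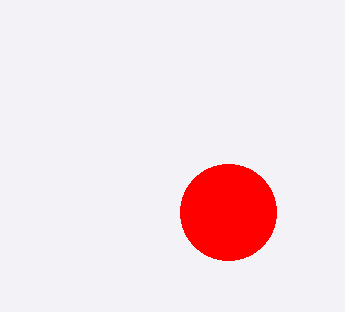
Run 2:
center_x = 228
center_y = 212
radius = 48
color = 'red'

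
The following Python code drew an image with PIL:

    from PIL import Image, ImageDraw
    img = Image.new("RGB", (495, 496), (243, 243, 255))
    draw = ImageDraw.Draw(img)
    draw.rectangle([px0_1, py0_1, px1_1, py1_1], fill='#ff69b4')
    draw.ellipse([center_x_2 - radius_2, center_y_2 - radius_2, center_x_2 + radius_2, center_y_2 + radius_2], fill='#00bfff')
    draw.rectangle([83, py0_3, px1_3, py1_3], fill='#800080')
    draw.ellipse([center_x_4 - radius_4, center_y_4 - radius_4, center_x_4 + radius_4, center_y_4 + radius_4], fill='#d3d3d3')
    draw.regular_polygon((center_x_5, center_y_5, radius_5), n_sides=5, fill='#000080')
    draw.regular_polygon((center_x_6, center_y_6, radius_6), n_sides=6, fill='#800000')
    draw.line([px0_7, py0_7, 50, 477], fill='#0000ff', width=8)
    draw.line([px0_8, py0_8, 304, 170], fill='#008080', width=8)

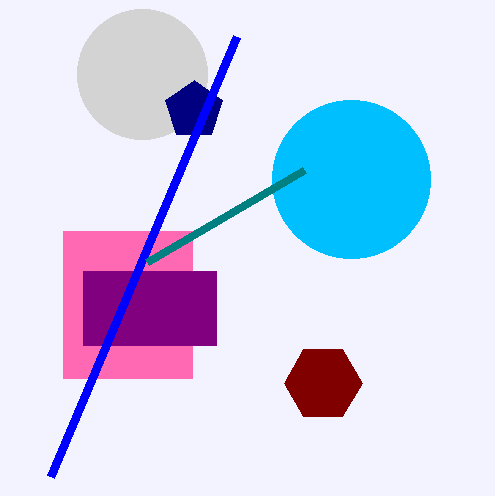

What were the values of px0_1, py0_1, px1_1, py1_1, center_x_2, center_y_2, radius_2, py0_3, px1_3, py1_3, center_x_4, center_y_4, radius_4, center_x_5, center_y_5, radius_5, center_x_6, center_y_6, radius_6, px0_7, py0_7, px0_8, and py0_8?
px0_1 = 63; py0_1 = 231; px1_1 = 192; py1_1 = 378; center_x_2 = 351; center_y_2 = 179; radius_2 = 79; py0_3 = 271; px1_3 = 216; py1_3 = 345; center_x_4 = 142; center_y_4 = 74; radius_4 = 65; center_x_5 = 194; center_y_5 = 110; radius_5 = 30; center_x_6 = 323; center_y_6 = 383; radius_6 = 39; px0_7 = 236; py0_7 = 37; px0_8 = 147; py0_8 = 262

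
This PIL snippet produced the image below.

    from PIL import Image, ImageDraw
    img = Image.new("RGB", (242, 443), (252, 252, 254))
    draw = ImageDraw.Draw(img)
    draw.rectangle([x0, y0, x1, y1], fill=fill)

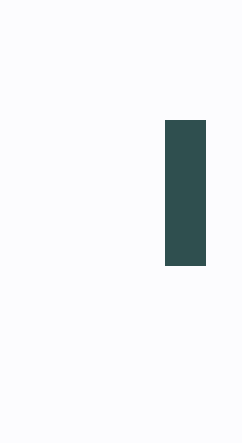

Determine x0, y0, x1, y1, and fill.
x0 = 165; y0 = 120; x1 = 205; y1 = 265; fill = 'darkslategray'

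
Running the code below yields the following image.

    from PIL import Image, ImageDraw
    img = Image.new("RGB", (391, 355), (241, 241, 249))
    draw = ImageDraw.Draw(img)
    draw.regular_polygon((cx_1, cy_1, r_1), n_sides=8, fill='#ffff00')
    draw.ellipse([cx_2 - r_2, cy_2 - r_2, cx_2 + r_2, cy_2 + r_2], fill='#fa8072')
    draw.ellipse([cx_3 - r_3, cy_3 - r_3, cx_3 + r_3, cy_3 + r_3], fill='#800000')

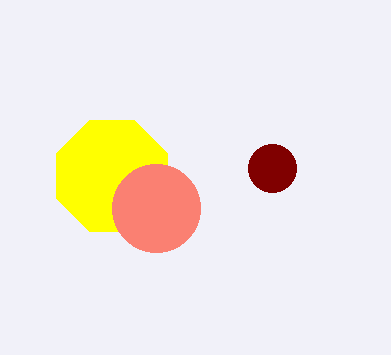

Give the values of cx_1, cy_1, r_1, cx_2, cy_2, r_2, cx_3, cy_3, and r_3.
cx_1 = 112; cy_1 = 176; r_1 = 60; cx_2 = 156; cy_2 = 208; r_2 = 44; cx_3 = 272; cy_3 = 168; r_3 = 24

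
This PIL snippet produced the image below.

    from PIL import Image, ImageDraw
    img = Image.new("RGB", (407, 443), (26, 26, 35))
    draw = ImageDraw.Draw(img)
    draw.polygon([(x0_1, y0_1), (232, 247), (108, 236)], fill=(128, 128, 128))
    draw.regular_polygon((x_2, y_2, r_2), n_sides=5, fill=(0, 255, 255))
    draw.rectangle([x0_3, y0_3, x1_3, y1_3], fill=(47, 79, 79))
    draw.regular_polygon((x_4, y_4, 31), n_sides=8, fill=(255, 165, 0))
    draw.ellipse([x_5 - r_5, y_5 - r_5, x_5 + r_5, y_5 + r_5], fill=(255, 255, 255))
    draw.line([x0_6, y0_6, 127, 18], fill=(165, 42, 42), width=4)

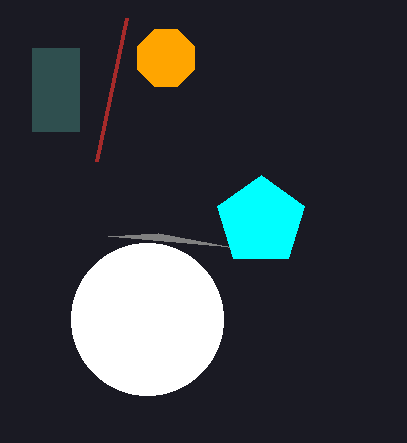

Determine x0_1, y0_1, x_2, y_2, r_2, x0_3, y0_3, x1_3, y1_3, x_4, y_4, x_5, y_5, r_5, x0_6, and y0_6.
x0_1 = 158
y0_1 = 233
x_2 = 261
y_2 = 221
r_2 = 46
x0_3 = 32
y0_3 = 48
x1_3 = 79
y1_3 = 131
x_4 = 166
y_4 = 58
x_5 = 147
y_5 = 319
r_5 = 76
x0_6 = 97
y0_6 = 161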